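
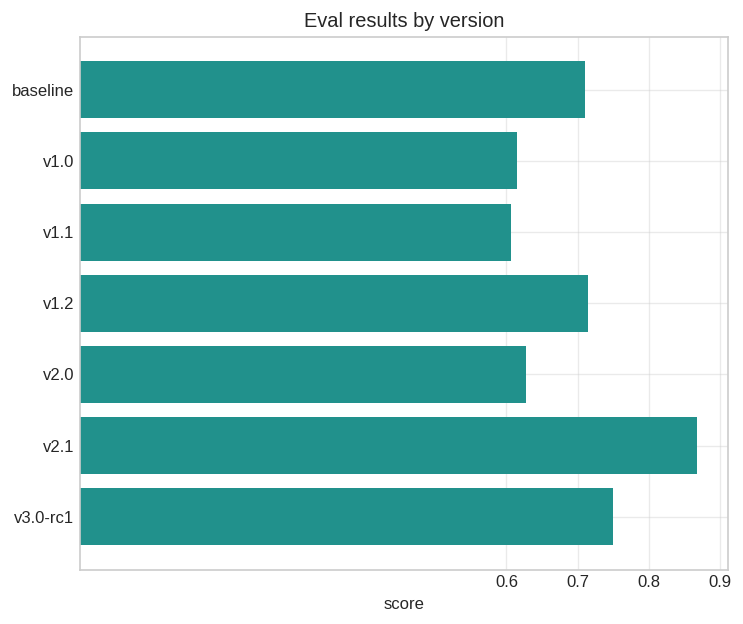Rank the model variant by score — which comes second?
Top 3: v2.1 ≈ 0.9, v3.0-rc1 ≈ 0.8, v1.2 ≈ 0.7.

v3.0-rc1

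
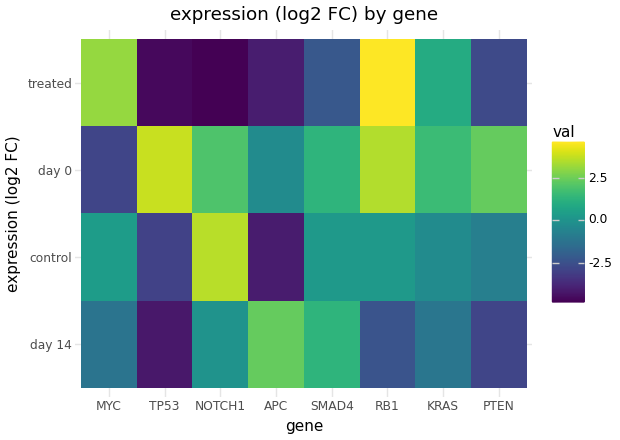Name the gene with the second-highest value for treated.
Top 3 for treated: RB1 ≈ 5, MYC ≈ 3, KRAS ≈ 1.

MYC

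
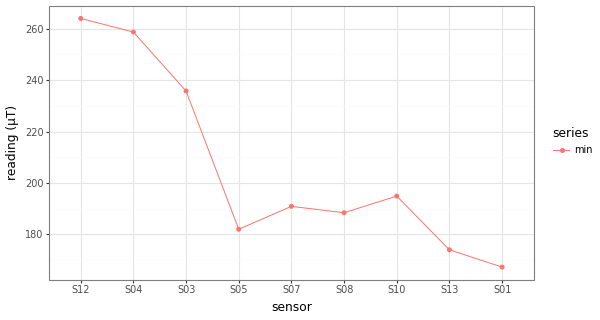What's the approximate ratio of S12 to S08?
≈ 1.37×

S12 ≈ 260, S08 ≈ 190; 260/190 ≈ 1.37.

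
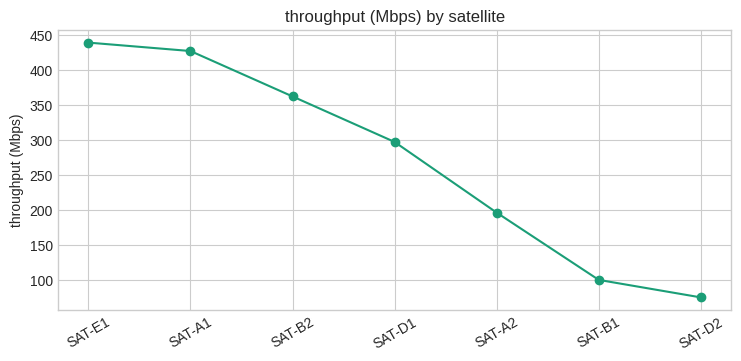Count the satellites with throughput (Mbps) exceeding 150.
Above 150: SAT-E1, SAT-A1, SAT-B2, SAT-D1, SAT-A2.

5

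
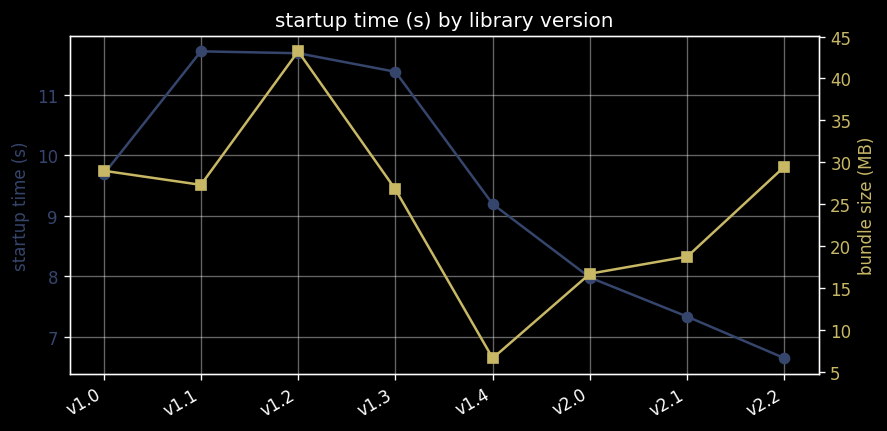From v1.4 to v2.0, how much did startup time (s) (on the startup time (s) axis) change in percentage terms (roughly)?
≈ -11.1%

v1.4 ≈ 9.0, v2.0 ≈ 8.0; (8.0 − 9.0) / 9.0 ≈ -11.1%.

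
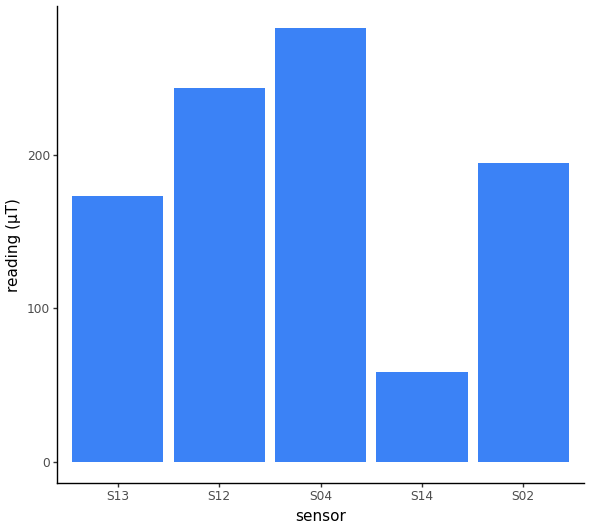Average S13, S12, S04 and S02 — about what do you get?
(175 + 250 + 275 + 200) / 4 ≈ 225.

≈ 225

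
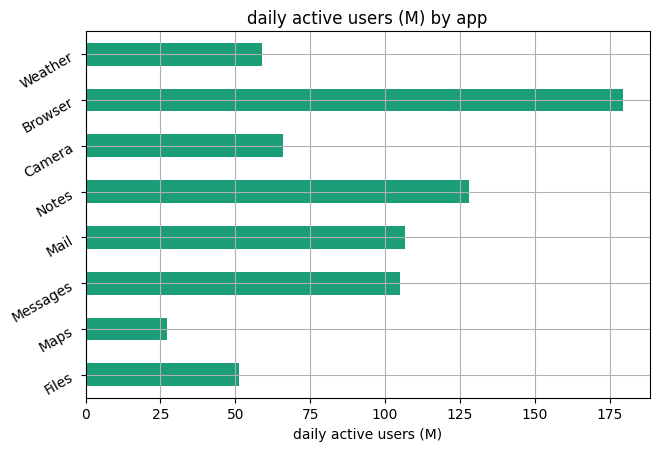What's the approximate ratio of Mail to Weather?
≈ 1.67×

Mail ≈ 100, Weather ≈ 60; 100/60 ≈ 1.67.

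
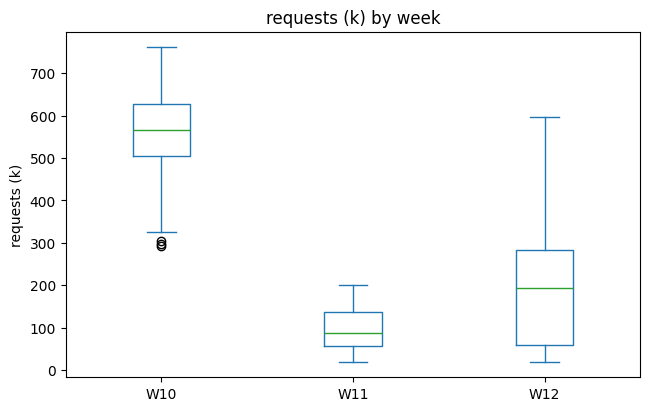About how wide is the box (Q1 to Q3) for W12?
Q3 ≈ 300, Q1 ≈ 50; IQR ≈ 250.

≈ 250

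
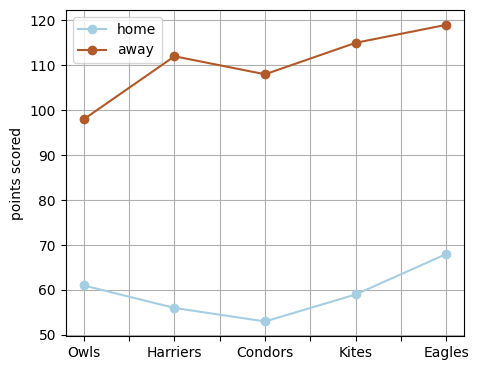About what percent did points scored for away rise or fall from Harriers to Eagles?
≈ +9.1%

Harriers ≈ 110, Eagles ≈ 120; (120 − 110) / 110 ≈ +9.1%.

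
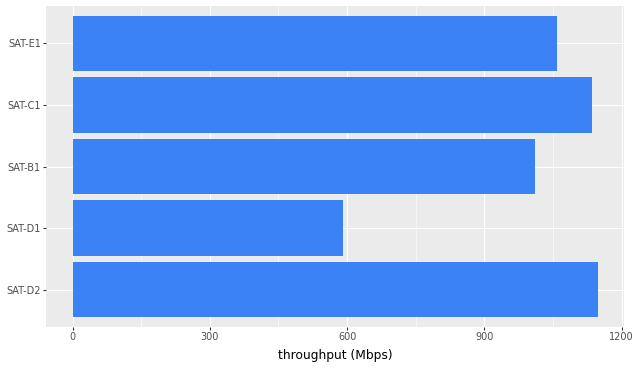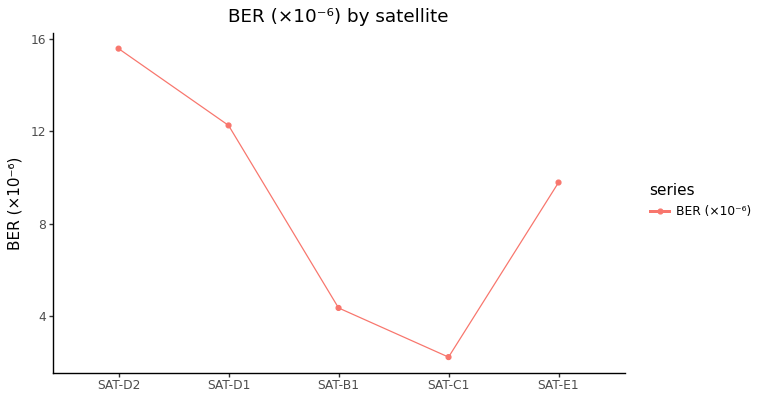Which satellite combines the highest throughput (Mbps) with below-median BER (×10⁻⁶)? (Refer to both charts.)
Chart 2 median BER (×10⁻⁶) ≈ 10; below-median satellites: SAT-B1, SAT-C1. Among those, SAT-C1 has the highest throughput (Mbps) (≈ 1200).

SAT-C1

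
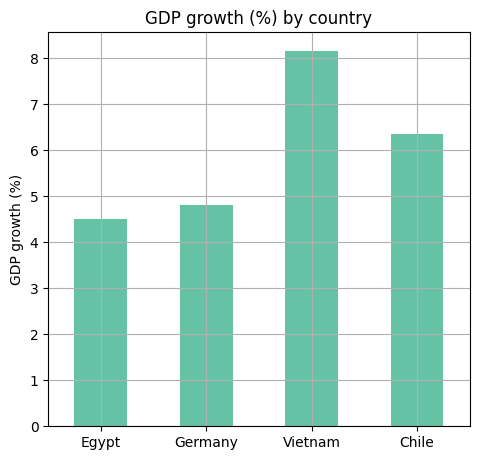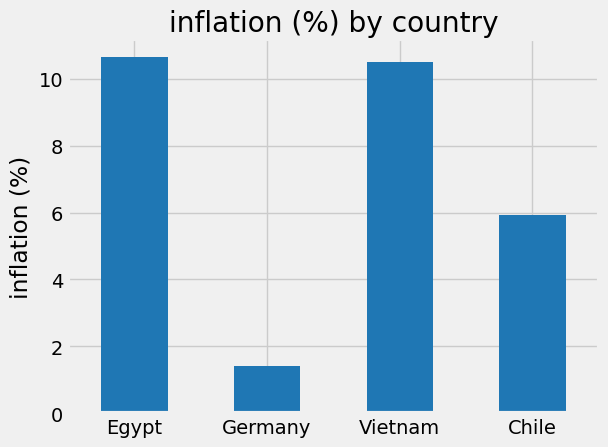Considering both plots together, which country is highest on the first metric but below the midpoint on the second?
Chart 2 median inflation (%) ≈ 8; below-median countries: Germany, Chile. Among those, Chile has the highest GDP growth (%) (≈ 6).

Chile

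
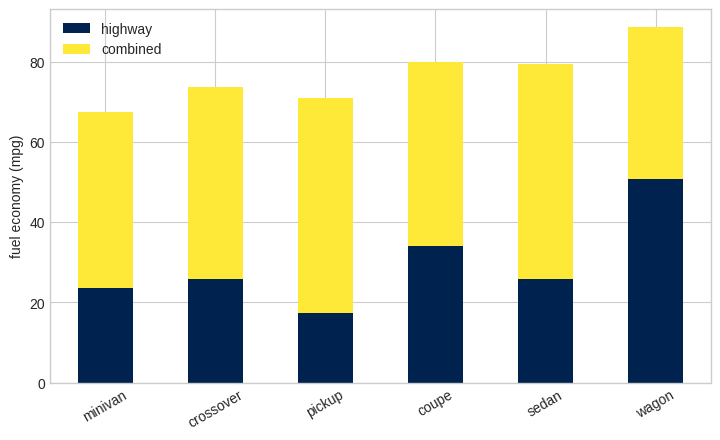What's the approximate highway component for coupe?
highway top ≈ 30, bottom ≈ 0; segment ≈ 30.

≈ 30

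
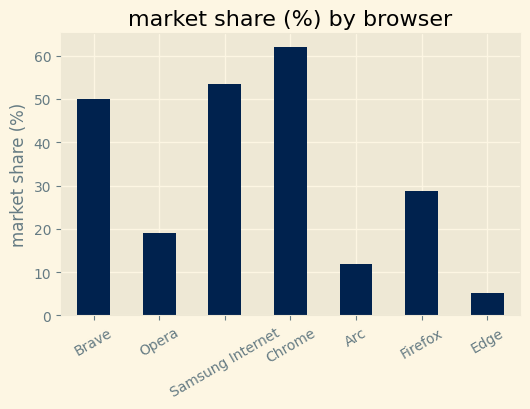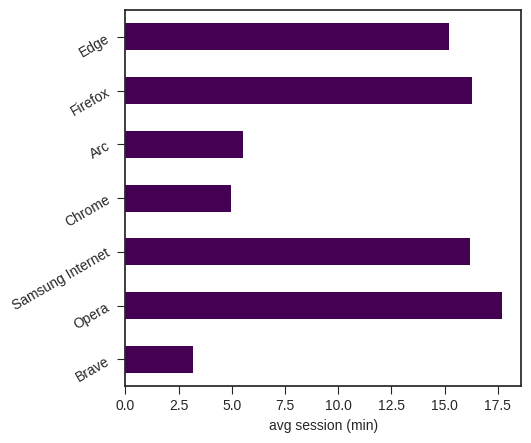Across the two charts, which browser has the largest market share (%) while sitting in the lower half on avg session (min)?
Chrome

Chart 2 median avg session (min) ≈ 16; below-median browsers: Brave, Chrome, Arc. Among those, Chrome has the highest market share (%) (≈ 60).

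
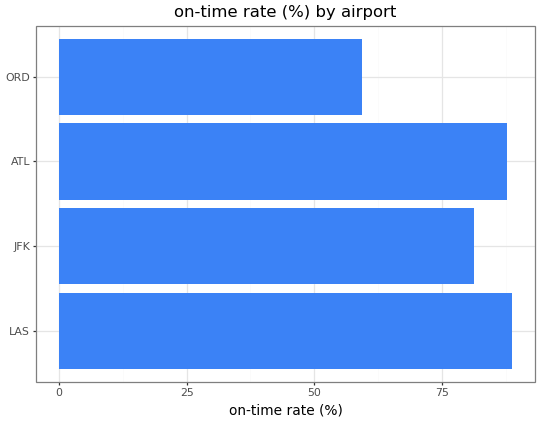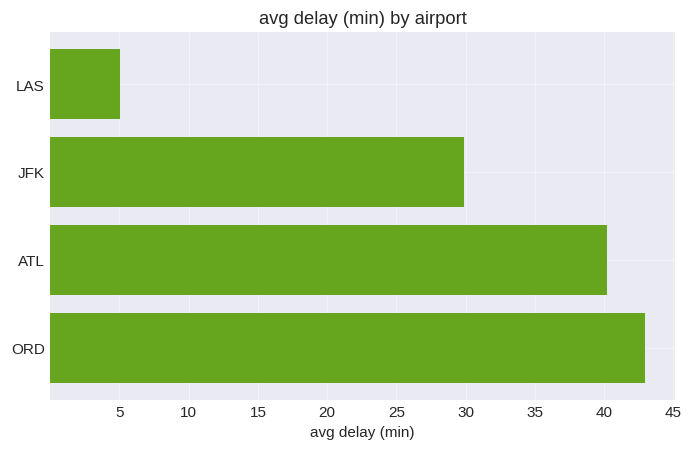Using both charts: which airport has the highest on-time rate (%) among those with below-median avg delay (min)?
Chart 2 median avg delay (min) ≈ 35; below-median airports: LAS, JFK. Among those, LAS has the highest on-time rate (%) (≈ 90).

LAS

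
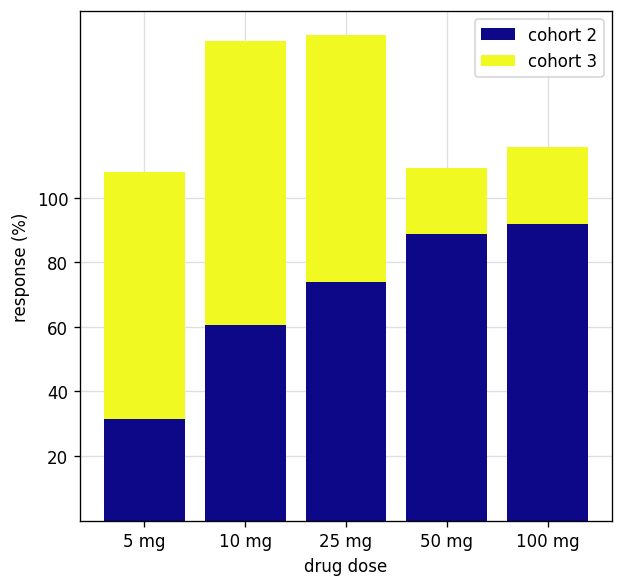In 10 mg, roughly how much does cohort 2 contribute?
cohort 2 top ≈ 60, bottom ≈ 0; segment ≈ 60.

≈ 60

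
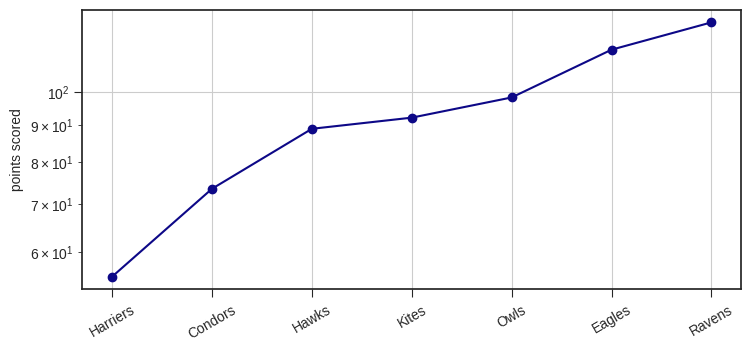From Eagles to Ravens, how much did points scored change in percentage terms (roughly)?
Eagles ≈ 110, Ravens ≈ 120; (120 − 110) / 110 ≈ +9.1%.

≈ +9.1%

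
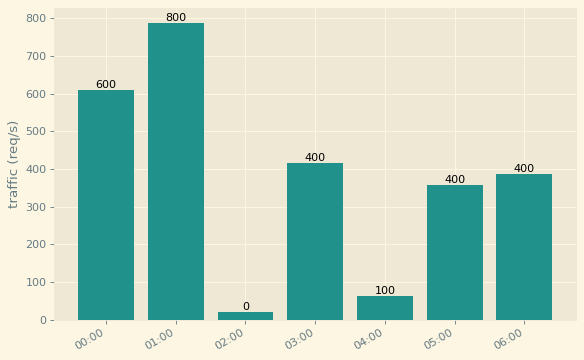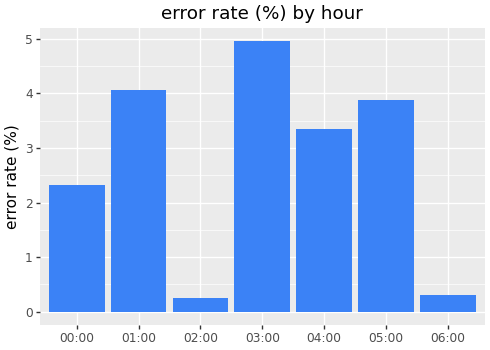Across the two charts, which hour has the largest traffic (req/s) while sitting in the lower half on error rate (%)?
00:00

Chart 2 median error rate (%) ≈ 3.5; below-median hours: 00:00, 02:00, 06:00. Among those, 00:00 has the highest traffic (req/s) (≈ 600).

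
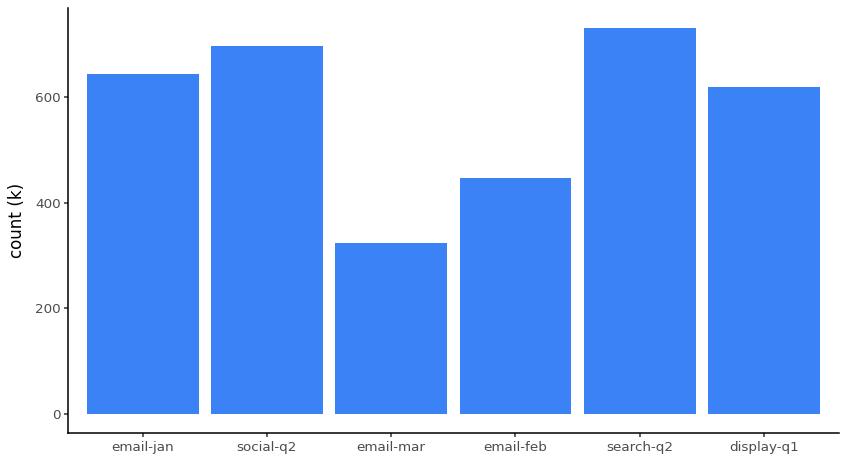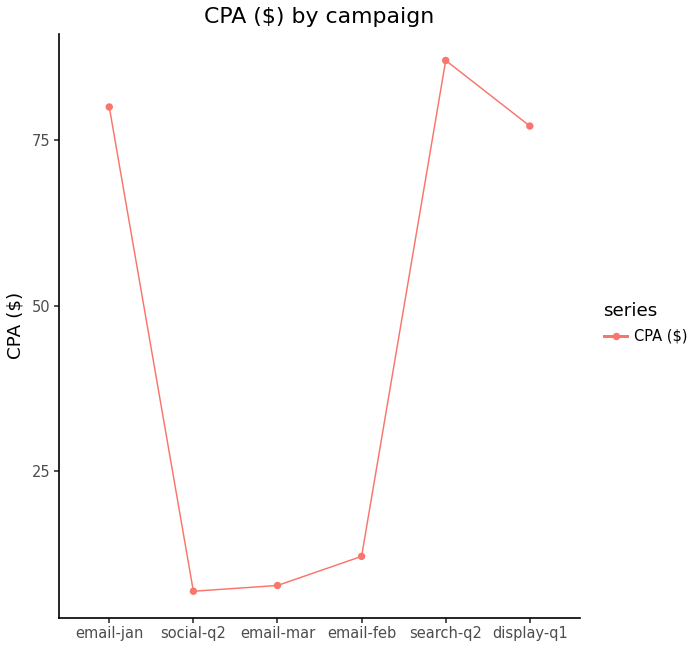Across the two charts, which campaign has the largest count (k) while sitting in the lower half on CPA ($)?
Chart 2 median CPA ($) ≈ 40; below-median campaigns: social-q2, email-mar, email-feb. Among those, social-q2 has the highest count (k) (≈ 700).

social-q2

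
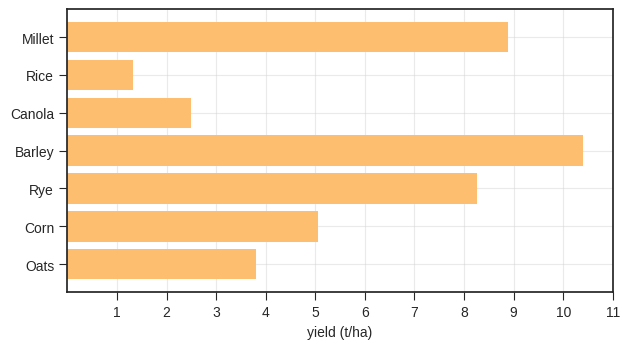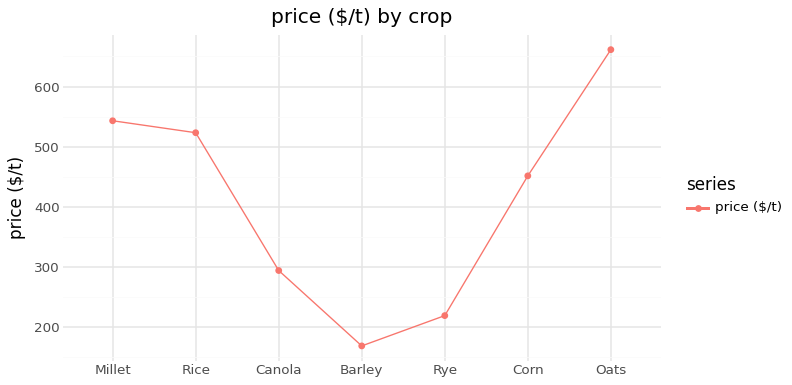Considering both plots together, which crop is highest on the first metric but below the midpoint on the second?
Chart 2 median price ($/t) ≈ 500; below-median crops: Canola, Barley, Rye. Among those, Barley has the highest yield (t/ha) (≈ 10).

Barley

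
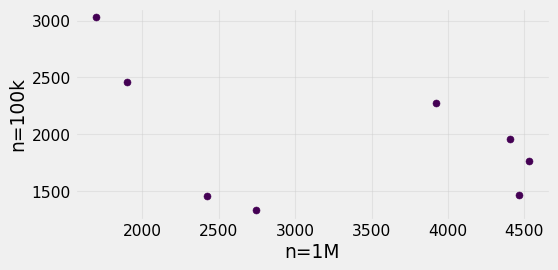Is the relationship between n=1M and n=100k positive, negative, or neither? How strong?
negative, moderate

Points are negatively correlated; moderate (|r| ≈ 0.5).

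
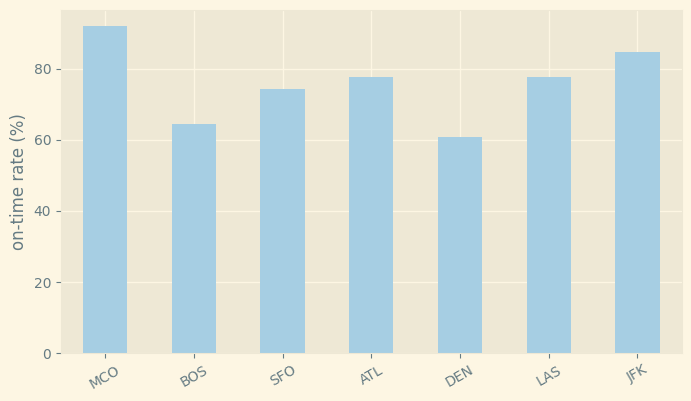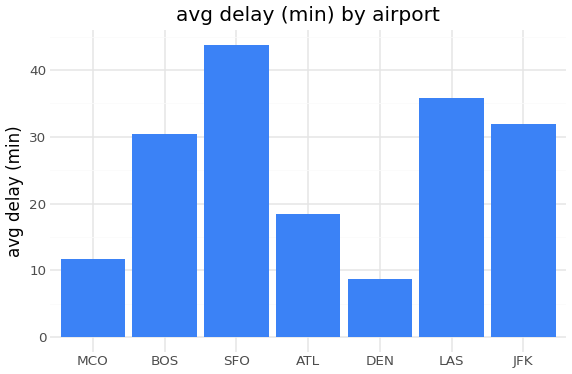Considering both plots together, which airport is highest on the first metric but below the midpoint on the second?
Chart 2 median avg delay (min) ≈ 30; below-median airports: MCO, ATL, DEN. Among those, MCO has the highest on-time rate (%) (≈ 90).

MCO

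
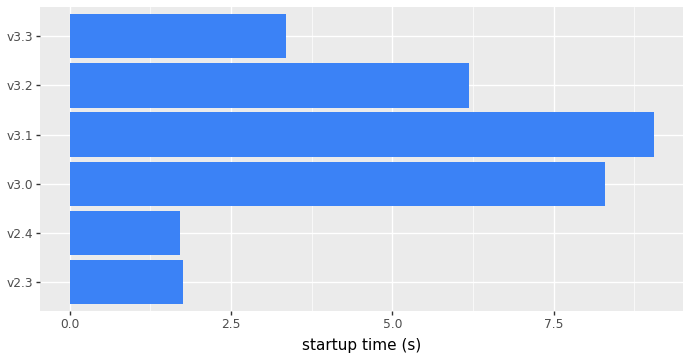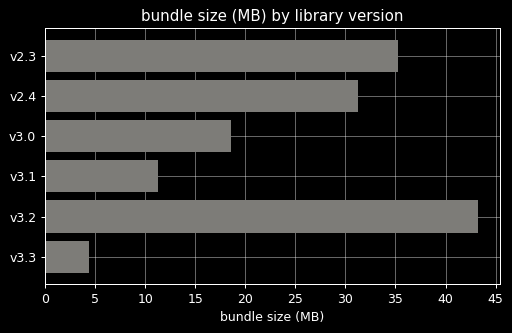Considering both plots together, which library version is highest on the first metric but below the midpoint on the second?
Chart 2 median bundle size (MB) ≈ 25; below-median library versions: v3.0, v3.1, v3.3. Among those, v3.1 has the highest startup time (s) (≈ 9).

v3.1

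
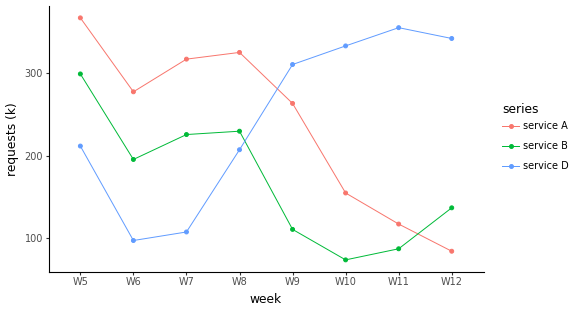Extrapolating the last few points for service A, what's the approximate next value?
Last three: 150, 125, 75 → slope ≈ -37.5/step → next ≈ 37.5.

≈ 37.5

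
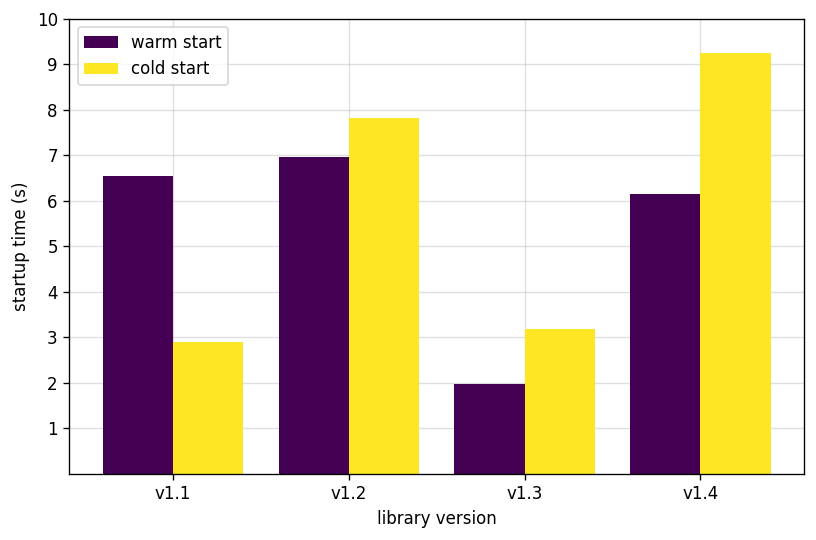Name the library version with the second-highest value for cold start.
v1.2

Top 3 for cold start: v1.4 ≈ 9, v1.2 ≈ 8, v1.3 ≈ 3.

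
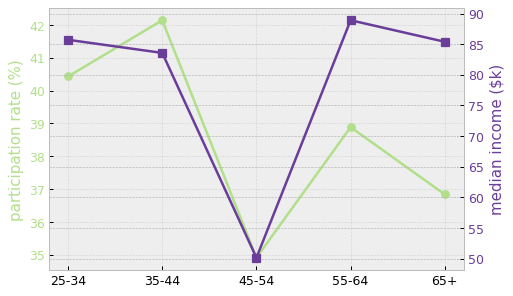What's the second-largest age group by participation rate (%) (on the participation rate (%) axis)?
25-34

Top 3 (on the participation rate (%) axis): 35-44 ≈ 42, 25-34 ≈ 40, 55-64 ≈ 39.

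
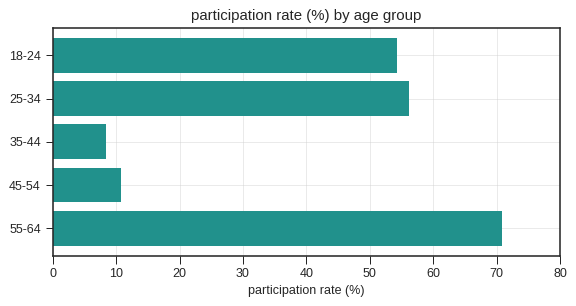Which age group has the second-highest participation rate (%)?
25-34

Top 3: 55-64 ≈ 70, 25-34 ≈ 60, 18-24 ≈ 50.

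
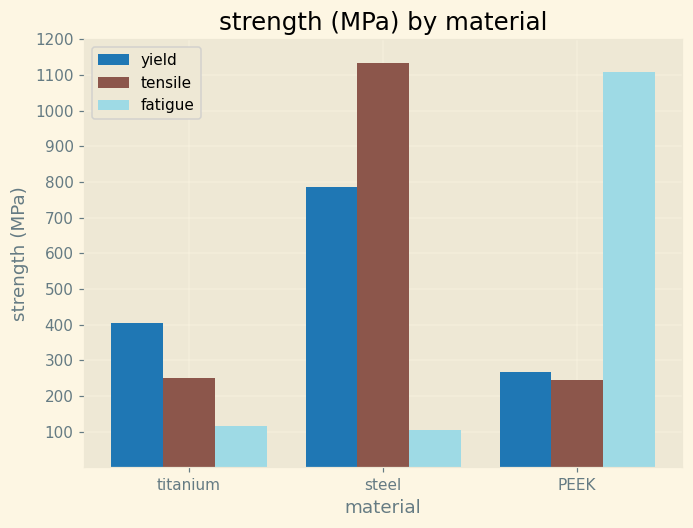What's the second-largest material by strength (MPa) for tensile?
Top 3 for tensile: steel ≈ 1100, titanium ≈ 300, PEEK ≈ 200.

titanium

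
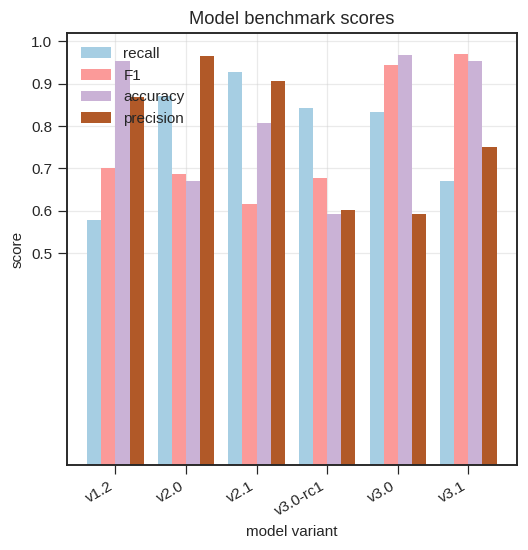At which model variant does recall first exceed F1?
v1.2: recall ≈ 0.6 vs F1 ≈ 0.7 (not yet); v2.0: recall ≈ 0.9 vs F1 ≈ 0.7 (first crossover).

v2.0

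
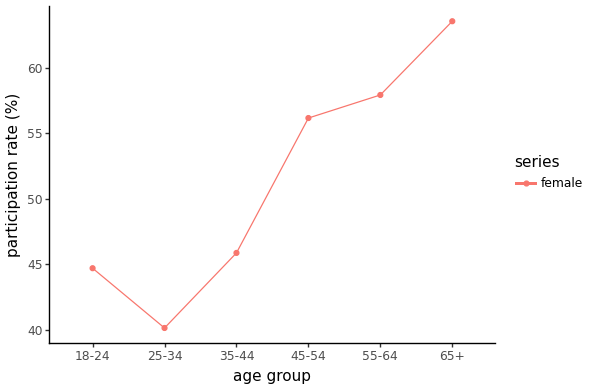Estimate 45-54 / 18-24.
45-54 ≈ 56, 18-24 ≈ 44; 56/44 ≈ 1.27.

≈ 1.27×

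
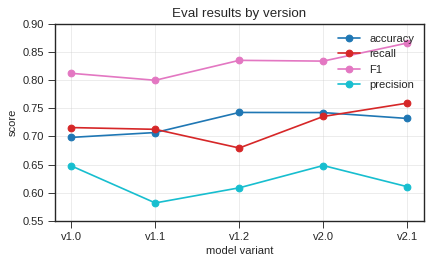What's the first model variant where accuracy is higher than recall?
v1.2

v1.1: accuracy ≈ 0.70 vs recall ≈ 0.70 (not yet); v1.2: accuracy ≈ 0.75 vs recall ≈ 0.70 (first crossover).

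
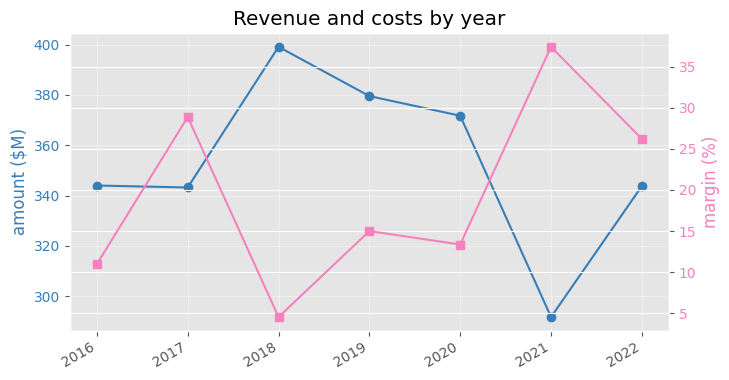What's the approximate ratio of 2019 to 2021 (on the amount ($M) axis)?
≈ 1.31×

2019 ≈ 380, 2021 ≈ 290; 380/290 ≈ 1.31.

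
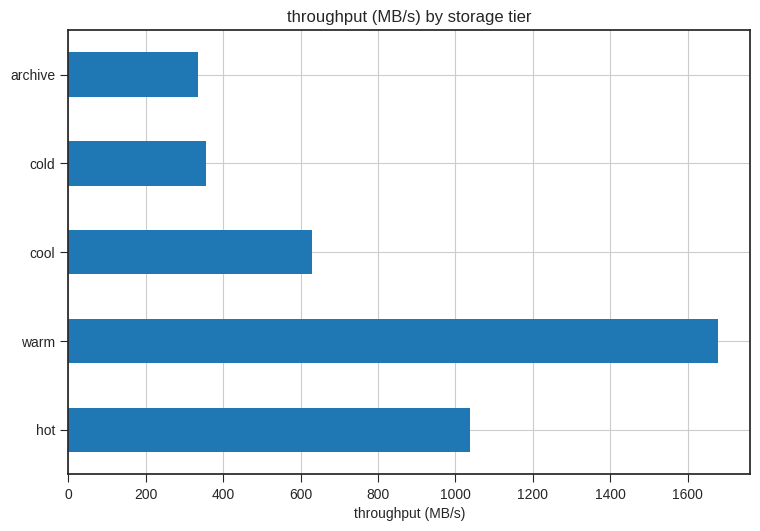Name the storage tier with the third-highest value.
cool

Top 4: warm ≈ 1600, hot ≈ 1000, cool ≈ 600, cold ≈ 400.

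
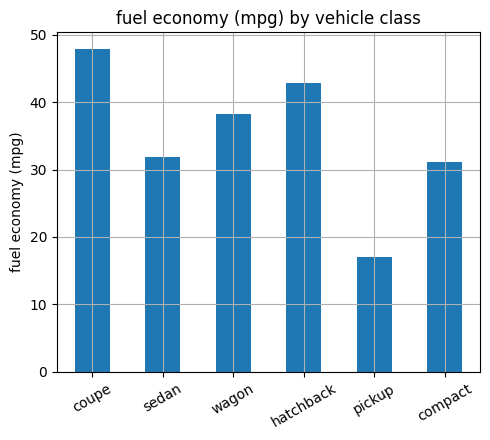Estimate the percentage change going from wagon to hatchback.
≈ +12.5%

wagon ≈ 40, hatchback ≈ 45; (45 − 40) / 40 ≈ +12.5%.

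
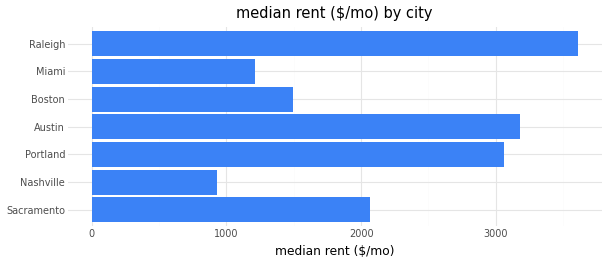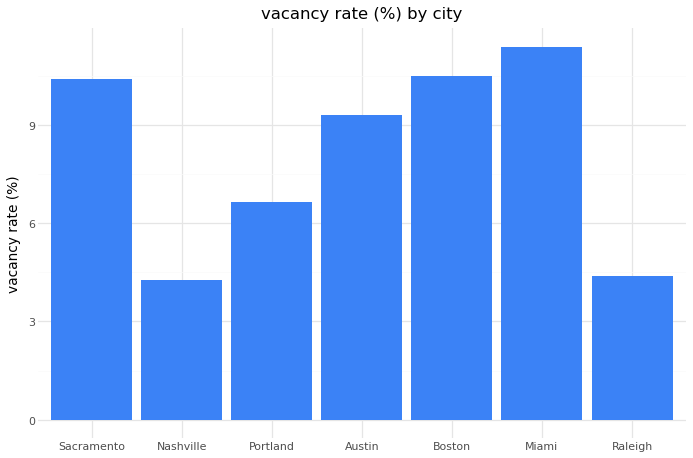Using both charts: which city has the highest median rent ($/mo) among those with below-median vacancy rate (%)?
Chart 2 median vacancy rate (%) ≈ 10; below-median cities: Nashville, Portland, Raleigh. Among those, Raleigh has the highest median rent ($/mo) (≈ 3500).

Raleigh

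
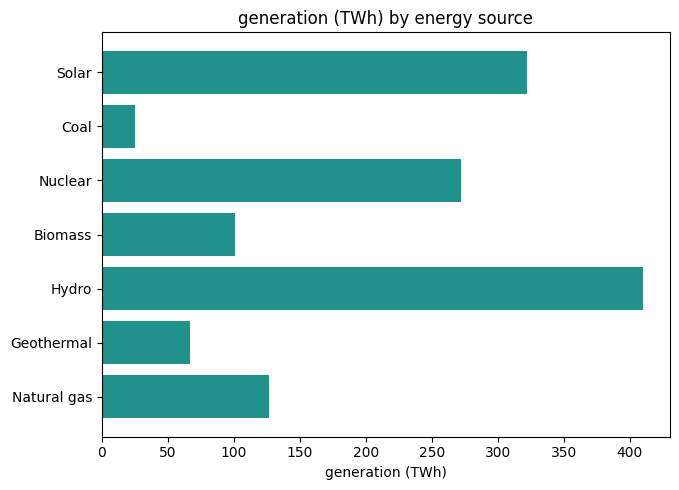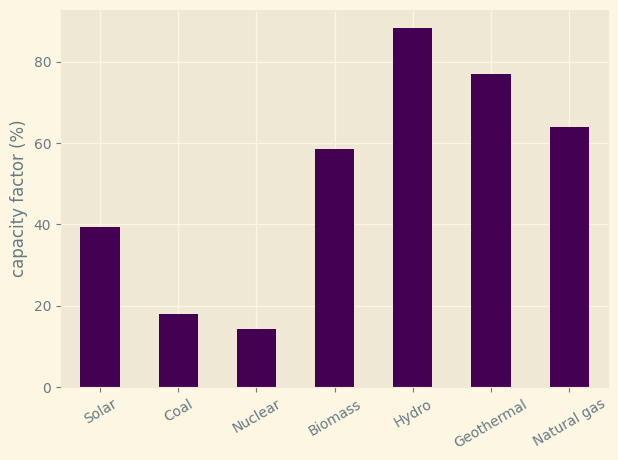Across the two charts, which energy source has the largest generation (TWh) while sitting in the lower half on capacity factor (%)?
Solar

Chart 2 median capacity factor (%) ≈ 60; below-median energy sources: Solar, Coal, Nuclear. Among those, Solar has the highest generation (TWh) (≈ 300).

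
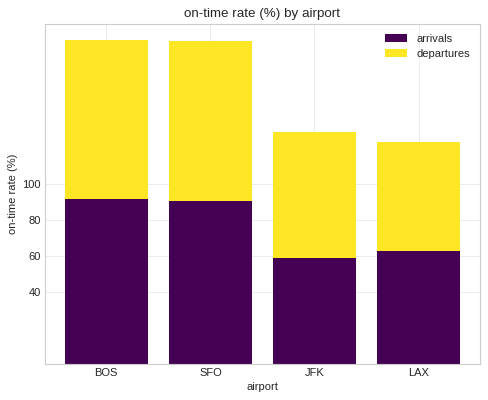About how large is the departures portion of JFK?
≈ 60

departures top ≈ 120, bottom ≈ 60; segment ≈ 60.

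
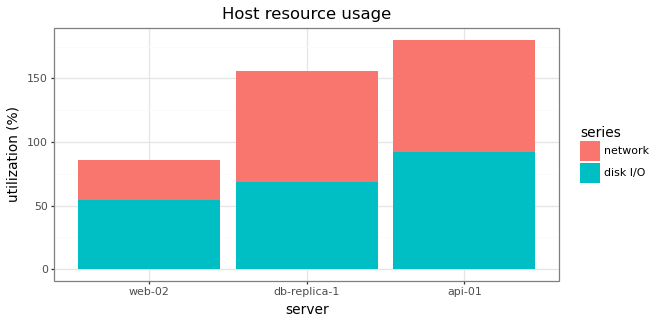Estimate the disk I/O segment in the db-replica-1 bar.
disk I/O top ≈ 60, bottom ≈ 0; segment ≈ 60.

≈ 60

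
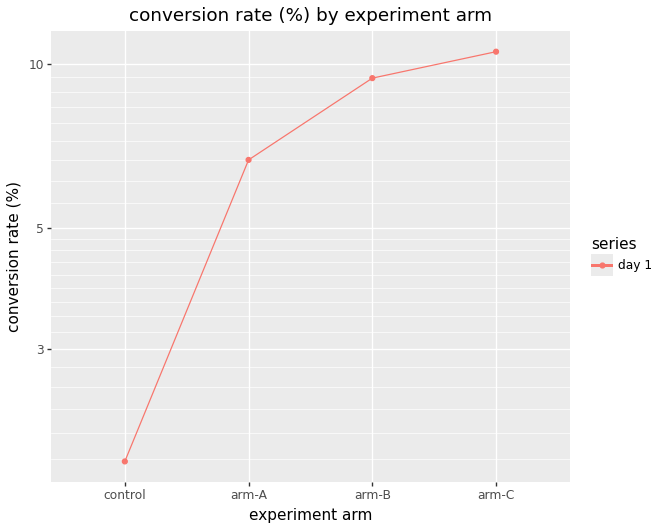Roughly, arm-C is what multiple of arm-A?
arm-C ≈ 11, arm-A ≈ 7; 11/7 ≈ 1.57.

≈ 1.57×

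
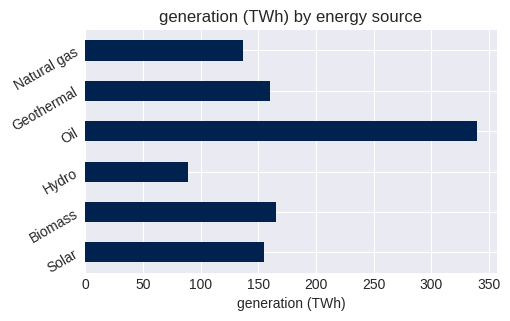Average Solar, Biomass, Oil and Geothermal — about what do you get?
(150 + 150 + 350 + 150) / 4 ≈ 200.

≈ 200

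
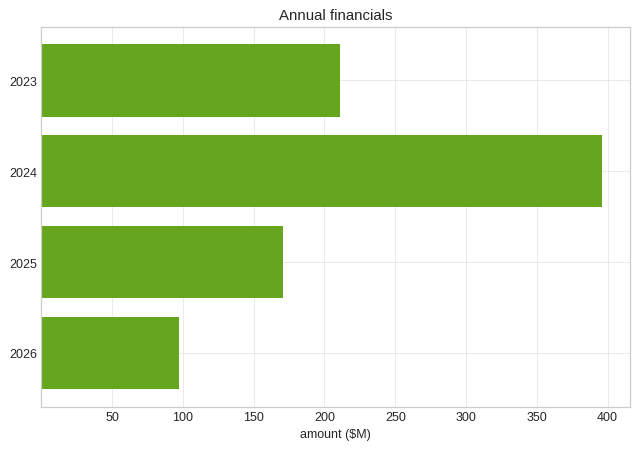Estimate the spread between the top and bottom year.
≈ 300

Max 2024 ≈ 400, min 2026 ≈ 100; range ≈ 300.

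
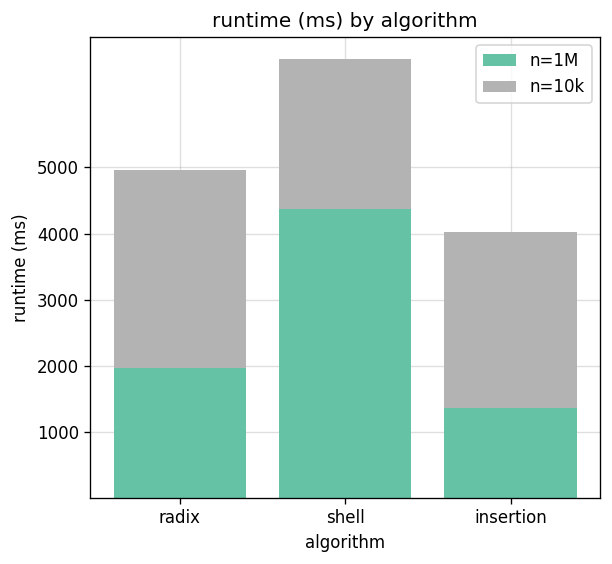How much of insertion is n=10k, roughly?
n=10k top ≈ 4000, bottom ≈ 1000; segment ≈ 3000.

≈ 3000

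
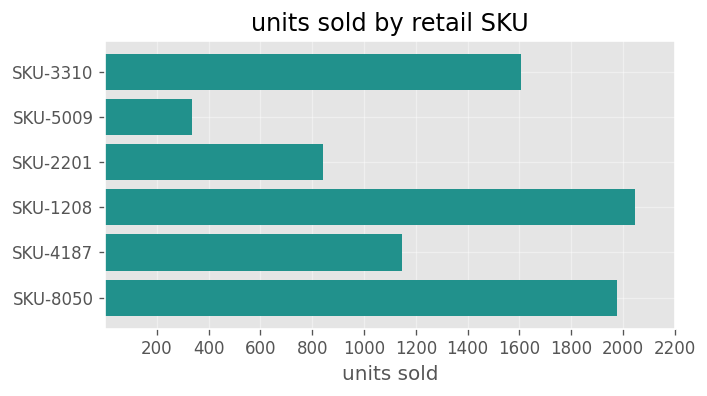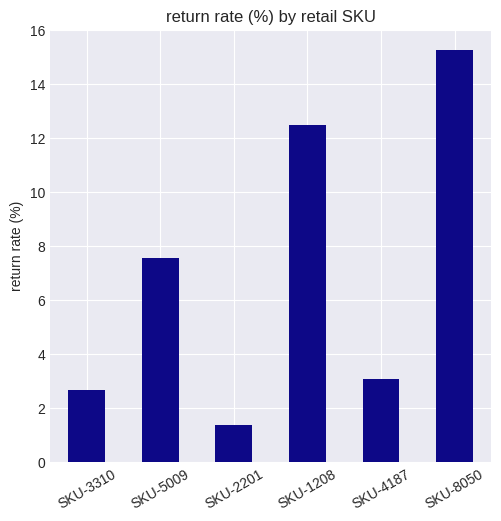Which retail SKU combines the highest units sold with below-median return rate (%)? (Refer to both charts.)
Chart 2 median return rate (%) ≈ 6; below-median retail SKUs: SKU-3310, SKU-2201, SKU-4187. Among those, SKU-3310 has the highest units sold (≈ 1600).

SKU-3310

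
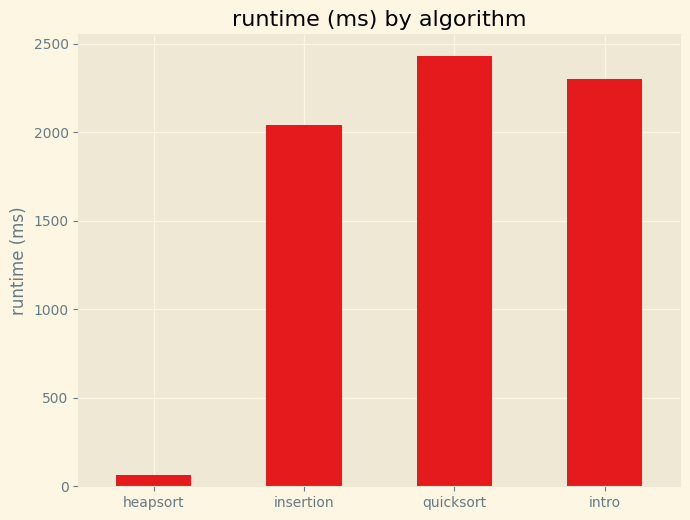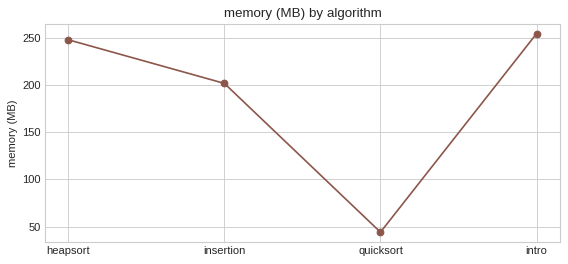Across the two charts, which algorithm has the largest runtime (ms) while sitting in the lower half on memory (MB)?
Chart 2 median memory (MB) ≈ 225; below-median algorithms: insertion, quicksort. Among those, quicksort has the highest runtime (ms) (≈ 2500).

quicksort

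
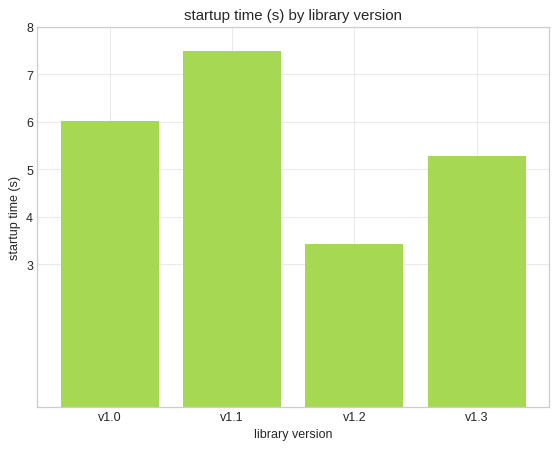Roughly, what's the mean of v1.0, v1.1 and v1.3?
(6 + 7 + 5) / 3 ≈ 6.

≈ 6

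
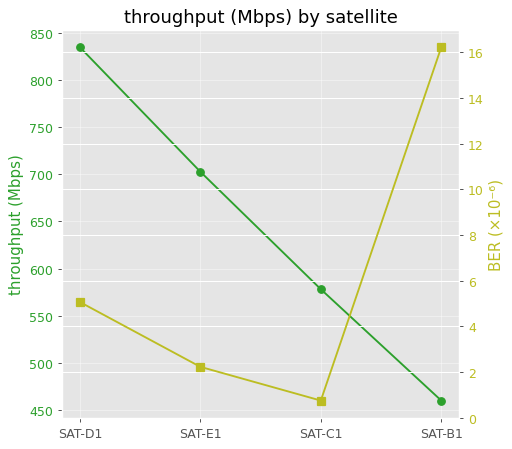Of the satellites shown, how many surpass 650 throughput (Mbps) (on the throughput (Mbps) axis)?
2

Above 650: SAT-D1, SAT-E1.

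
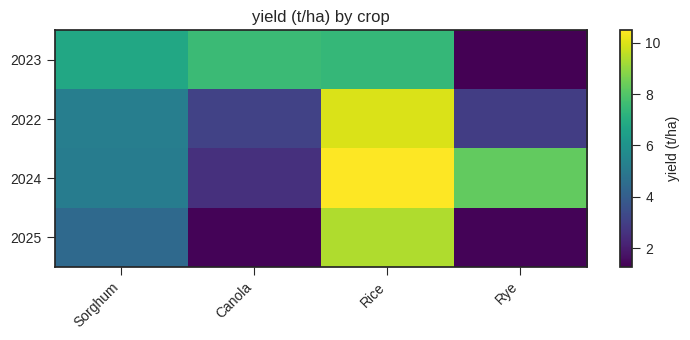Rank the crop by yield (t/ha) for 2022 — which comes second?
Top 3 for 2022: Rice ≈ 10, Sorghum ≈ 5, Canola ≈ 3.

Sorghum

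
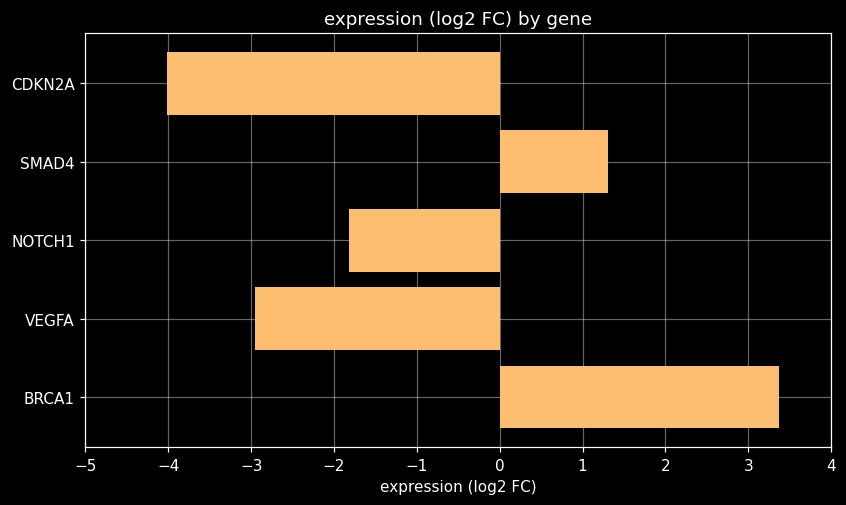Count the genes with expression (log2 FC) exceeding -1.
Above -1: SMAD4, BRCA1.

2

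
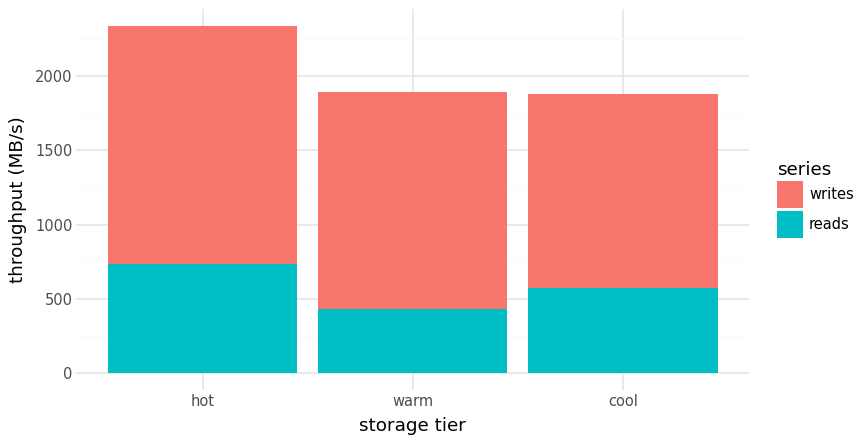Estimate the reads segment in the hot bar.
reads top ≈ 800, bottom ≈ 0; segment ≈ 800.

≈ 800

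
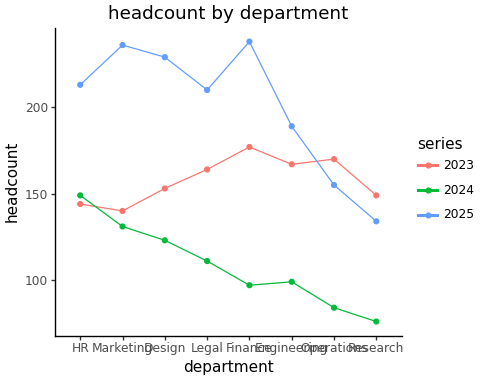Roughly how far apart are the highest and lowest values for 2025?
≈ 100

Max Finance ≈ 240, min Research ≈ 140; range ≈ 100.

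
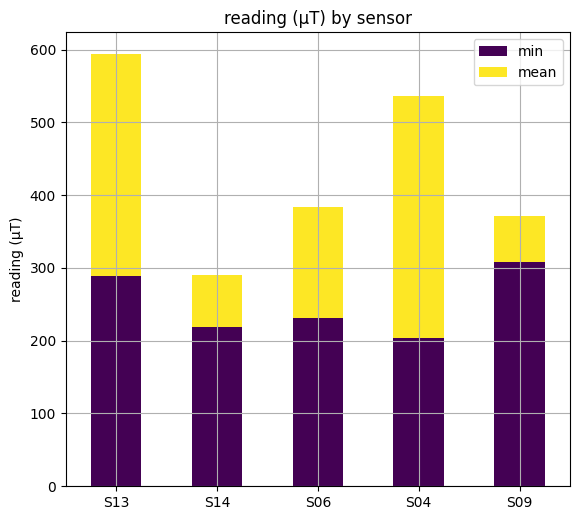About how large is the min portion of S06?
min top ≈ 250, bottom ≈ 0; segment ≈ 250.

≈ 250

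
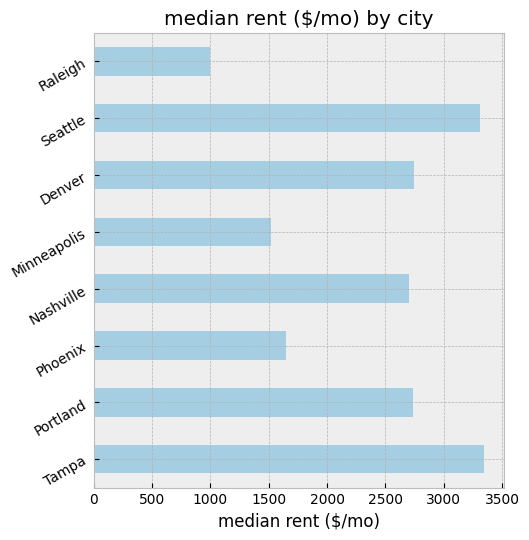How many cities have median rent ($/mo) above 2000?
Above 2000: Tampa, Portland, Nashville, Denver, Seattle.

5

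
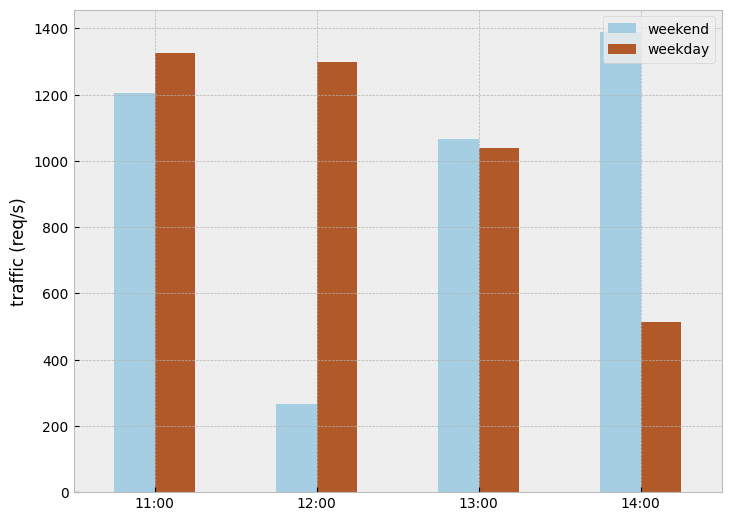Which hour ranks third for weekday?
13:00

Top 4 for weekday: 11:00 ≈ 1400, 12:00 ≈ 1200, 13:00 ≈ 1000, 14:00 ≈ 600.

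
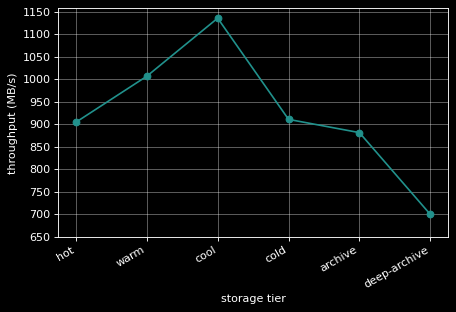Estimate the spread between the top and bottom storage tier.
≈ 450

Max cool ≈ 1150, min deep-archive ≈ 700; range ≈ 450.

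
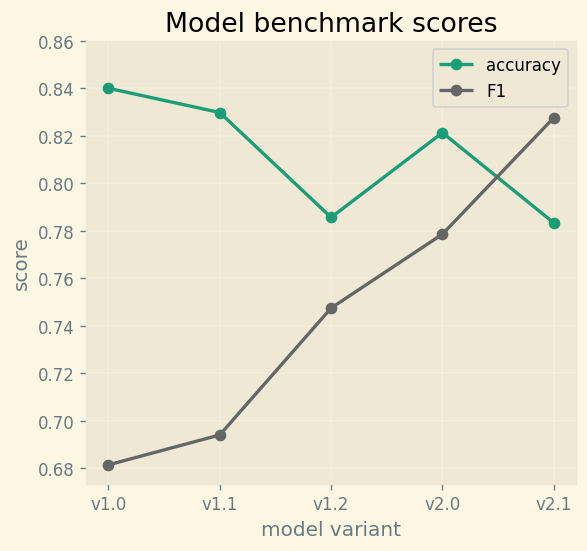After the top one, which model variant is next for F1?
Top 3 for F1: v2.1 ≈ 0.82, v2.0 ≈ 0.78, v1.2 ≈ 0.74.

v2.0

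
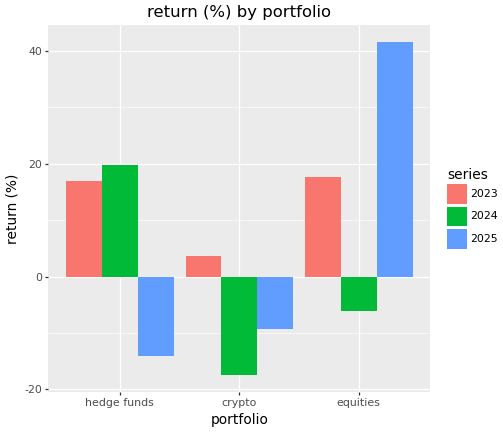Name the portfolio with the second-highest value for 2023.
hedge funds

Top 3 for 2023: equities ≈ 20, hedge funds ≈ 15, crypto ≈ 5.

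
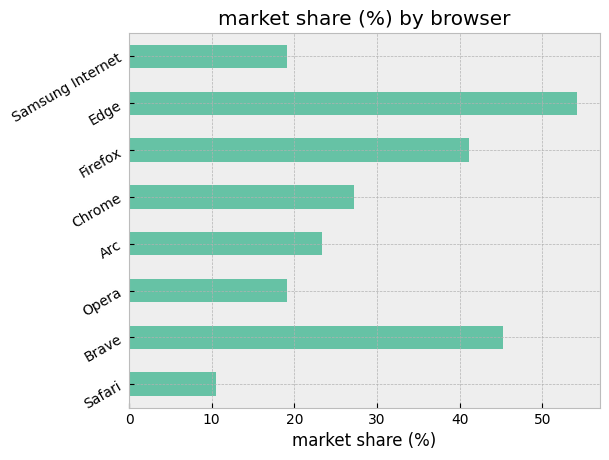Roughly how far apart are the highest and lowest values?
Max Edge ≈ 55, min Safari ≈ 10; range ≈ 45.

≈ 45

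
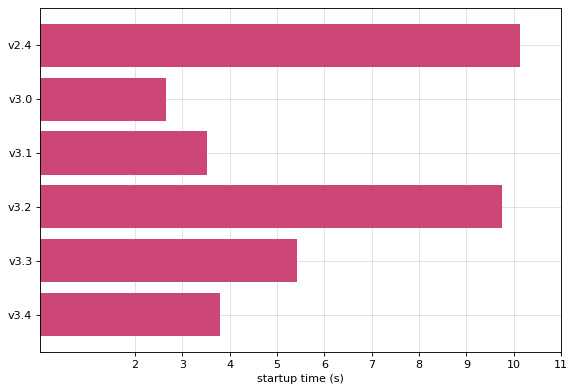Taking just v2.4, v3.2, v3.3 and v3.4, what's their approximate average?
(10 + 10 + 5 + 4) / 4 ≈ 7.

≈ 7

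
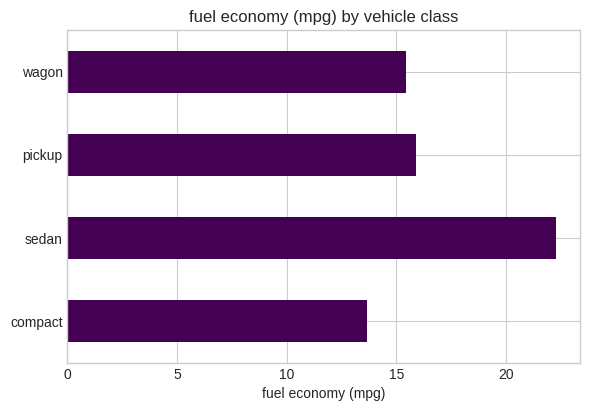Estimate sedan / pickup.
≈ 1.38×

sedan ≈ 22, pickup ≈ 16; 22/16 ≈ 1.38.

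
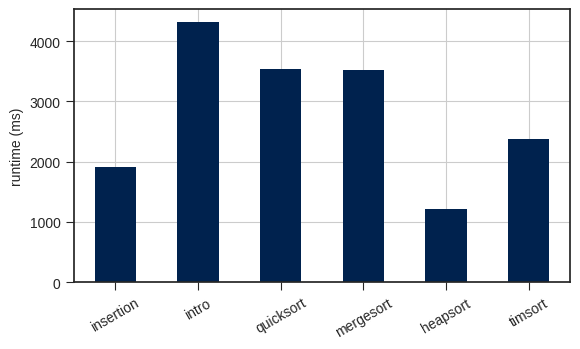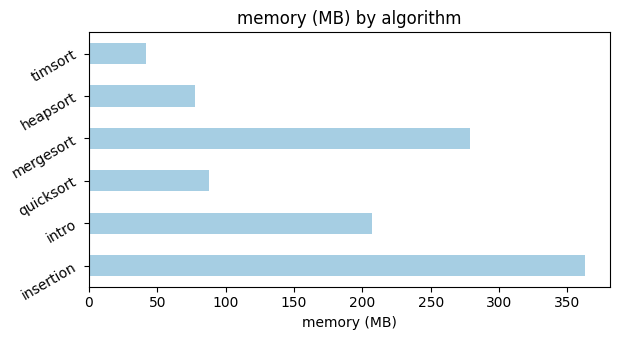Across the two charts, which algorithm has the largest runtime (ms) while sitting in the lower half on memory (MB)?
Chart 2 median memory (MB) ≈ 150; below-median algorithms: quicksort, heapsort, timsort. Among those, quicksort has the highest runtime (ms) (≈ 3500).

quicksort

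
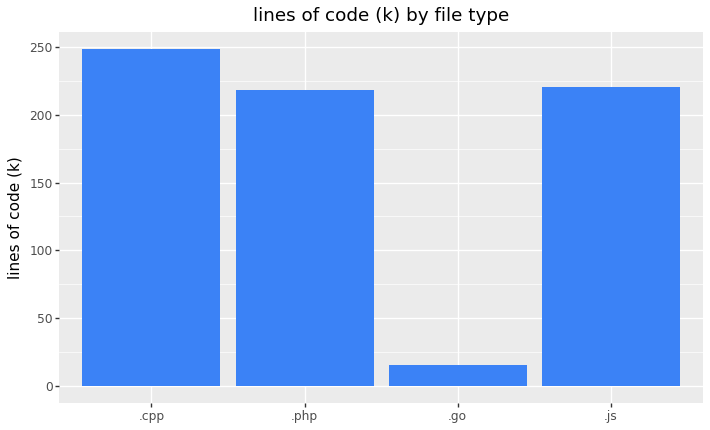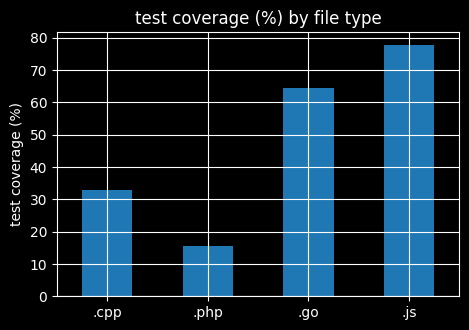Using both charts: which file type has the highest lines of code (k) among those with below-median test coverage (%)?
.cpp

Chart 2 median test coverage (%) ≈ 50; below-median file types: .cpp, .php. Among those, .cpp has the highest lines of code (k) (≈ 250).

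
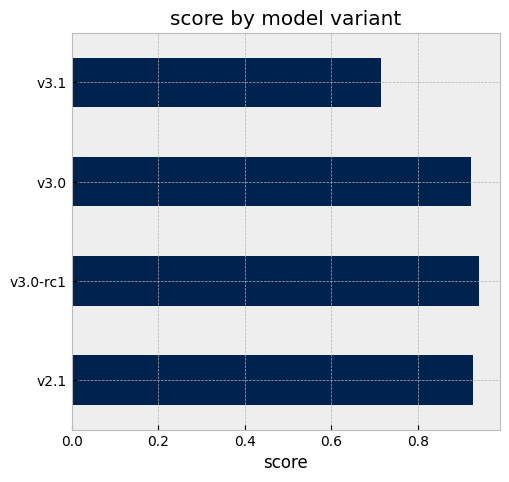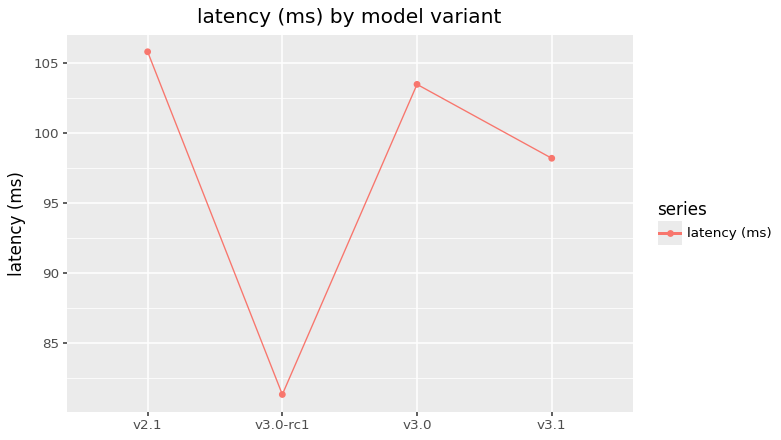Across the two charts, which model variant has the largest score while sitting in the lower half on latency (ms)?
v3.0-rc1

Chart 2 median latency (ms) ≈ 100; below-median model variants: v3.0-rc1, v3.1. Among those, v3.0-rc1 has the highest score (≈ 0.9).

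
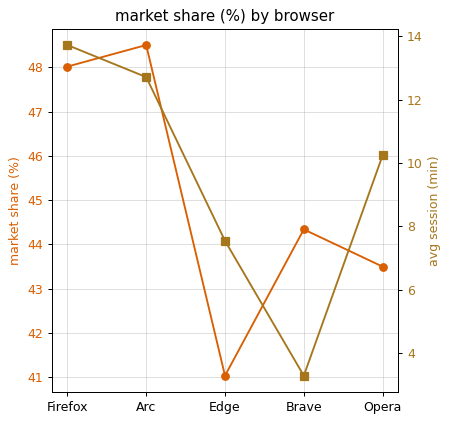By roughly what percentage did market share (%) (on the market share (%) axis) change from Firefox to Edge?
≈ -14.6%

Firefox ≈ 48, Edge ≈ 41; (41 − 48) / 48 ≈ -14.6%.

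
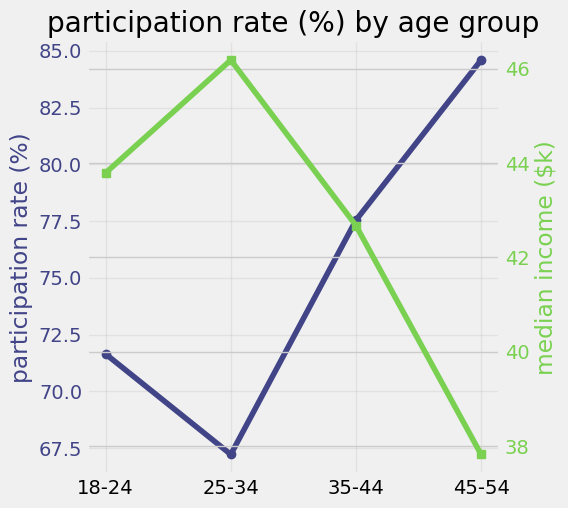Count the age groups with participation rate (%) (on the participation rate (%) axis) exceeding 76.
Above 76: 35-44, 45-54.

2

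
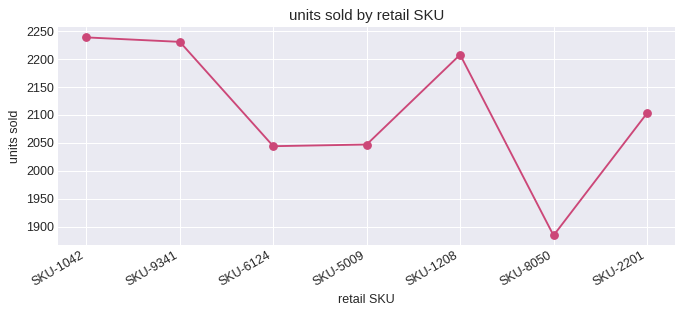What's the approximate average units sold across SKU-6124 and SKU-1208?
≈ 2125

(2050 + 2200) / 2 ≈ 2125.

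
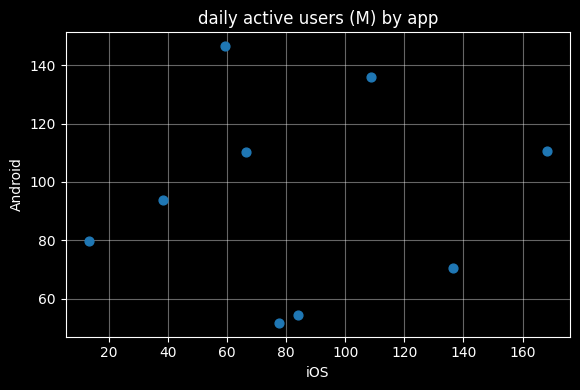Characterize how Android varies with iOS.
no clear correlation

Points are roughly uncorrelated; weak (|r| ≈ 0.1).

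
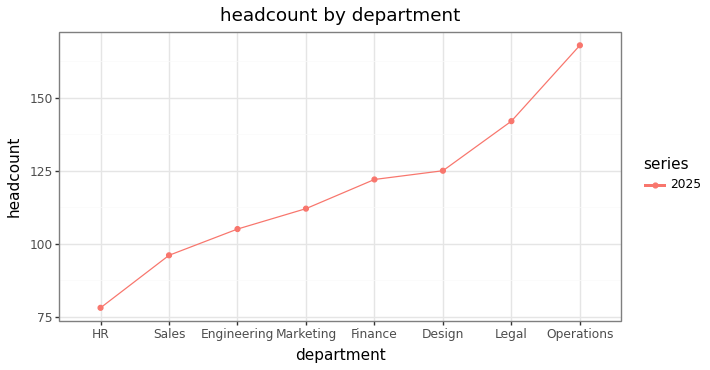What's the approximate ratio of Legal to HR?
Legal ≈ 140, HR ≈ 80; 140/80 ≈ 1.75.

≈ 1.75×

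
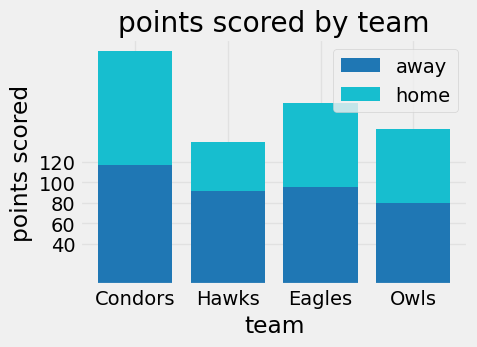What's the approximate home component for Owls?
≈ 80

home top ≈ 160, bottom ≈ 80; segment ≈ 80.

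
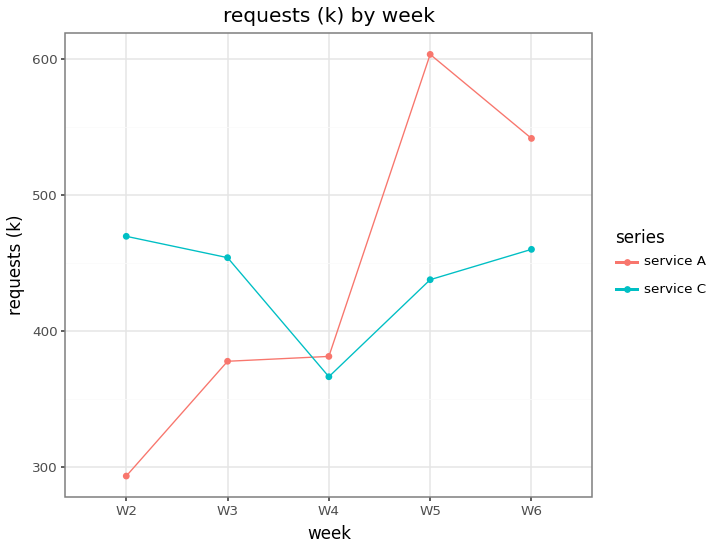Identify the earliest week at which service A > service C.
W4

W3: service A ≈ 400 vs service C ≈ 450 (not yet); W4: service A ≈ 400 vs service C ≈ 350 (first crossover).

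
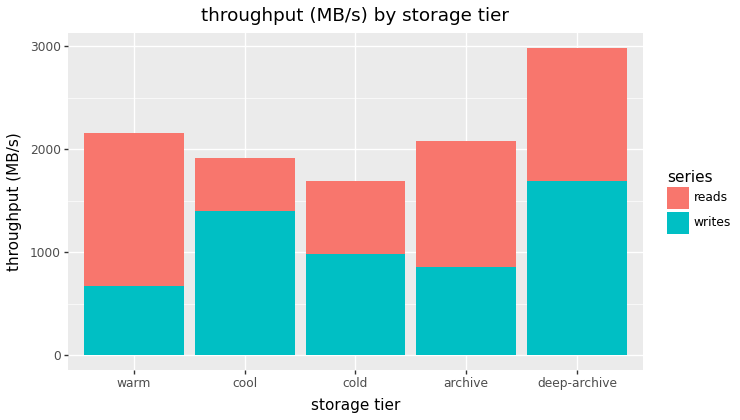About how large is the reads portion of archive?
≈ 1000

reads top ≈ 2000, bottom ≈ 1000; segment ≈ 1000.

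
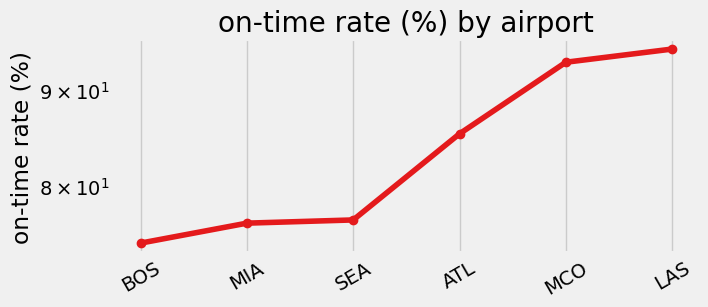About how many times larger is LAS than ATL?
LAS ≈ 94, ATL ≈ 86; 94/86 ≈ 1.09.

≈ 1.09×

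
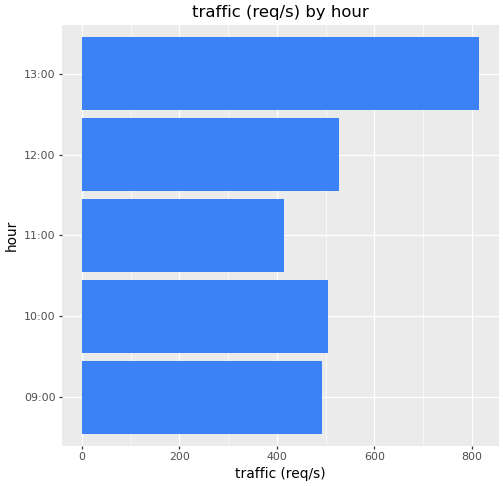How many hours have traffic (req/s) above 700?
Above 700: 13:00.

1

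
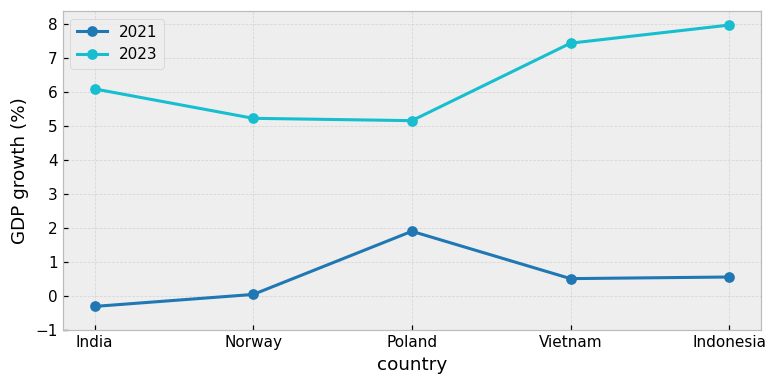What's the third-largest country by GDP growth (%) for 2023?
Top 4 for 2023: Indonesia ≈ 8, Vietnam ≈ 7, India ≈ 6, Norway ≈ 5.

India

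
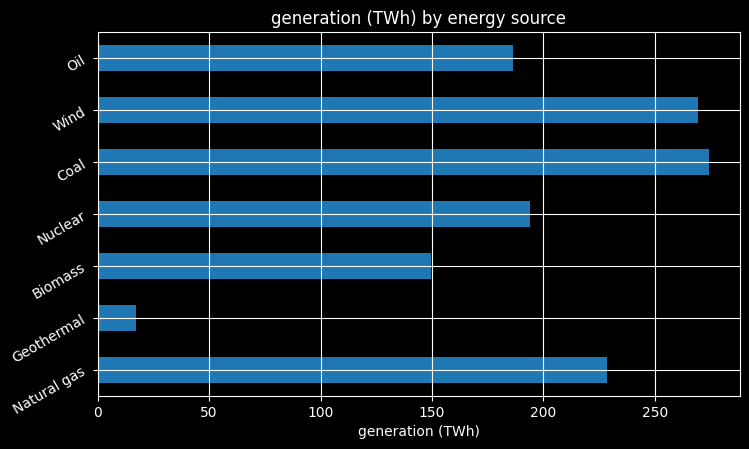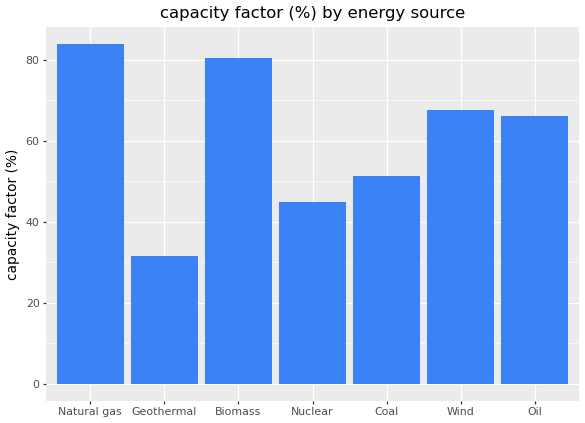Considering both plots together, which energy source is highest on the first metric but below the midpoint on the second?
Chart 2 median capacity factor (%) ≈ 70; below-median energy sources: Geothermal, Nuclear, Coal. Among those, Coal has the highest generation (TWh) (≈ 250).

Coal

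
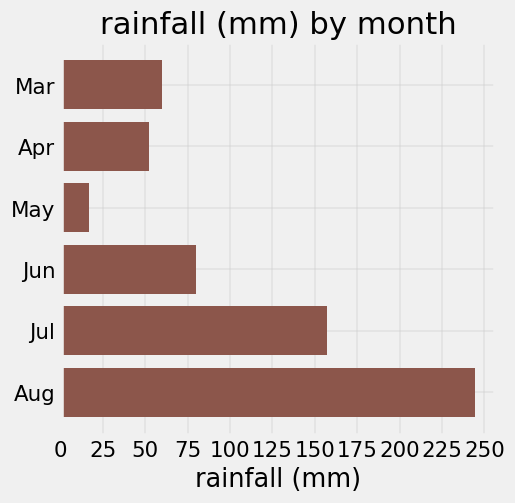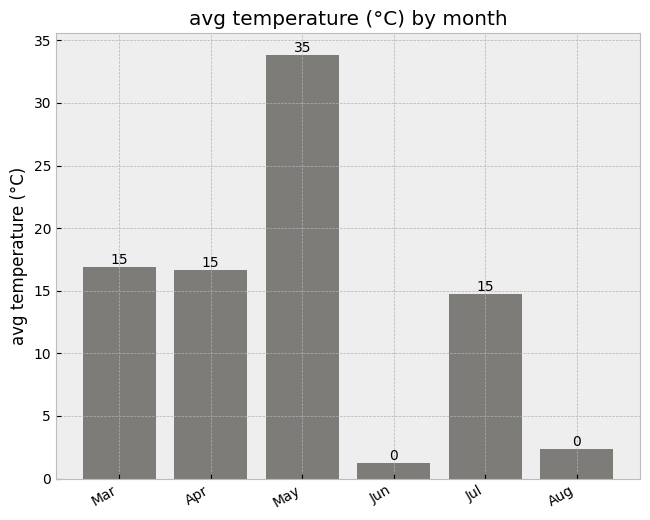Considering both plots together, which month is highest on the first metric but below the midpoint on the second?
Chart 2 median avg temperature (°C) ≈ 15; below-median months: Jun, Jul, Aug. Among those, Aug has the highest rainfall (mm) (≈ 250).

Aug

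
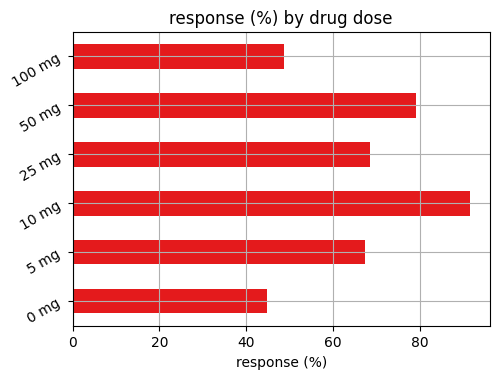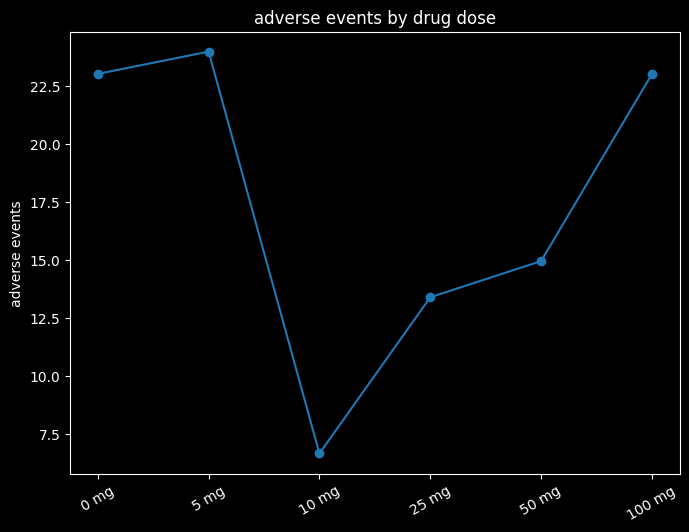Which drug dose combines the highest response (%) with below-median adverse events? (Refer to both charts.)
10 mg

Chart 2 median adverse events ≈ 20; below-median drug doses: 10 mg, 25 mg, 50 mg. Among those, 10 mg has the highest response (%) (≈ 90).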